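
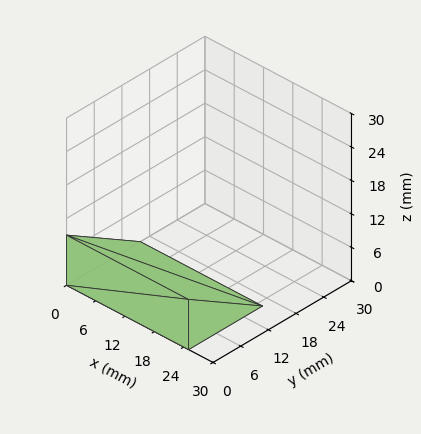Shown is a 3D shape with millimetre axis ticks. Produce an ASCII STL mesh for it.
Reading the render: the shape is a wedge (ramp): 25 × 16 mm base, rising to 9 mm along the y=0 edge and sloping linearly to z=0 at y=16 (dimensions read to the nearest mm from the axis ticks). For the STL, each face is triangulated and given an outward normal.

solid part
  facet normal 0.0000 0.0000 -1.0000
    outer loop
      vertex 25.00 16.00 0.00
      vertex 25.00 0.00 0.00
      vertex 0.00 0.00 0.00
    endloop
  endfacet
  facet normal 0.0000 0.0000 -1.0000
    outer loop
      vertex 0.00 16.00 0.00
      vertex 25.00 16.00 0.00
      vertex 0.00 0.00 0.00
    endloop
  endfacet
  facet normal 0.0000 -1.0000 0.0000
    outer loop
      vertex 0.00 0.00 0.00
      vertex 25.00 0.00 0.00
      vertex 25.00 0.00 9.00
    endloop
  endfacet
  facet normal 0.0000 -1.0000 0.0000
    outer loop
      vertex 0.00 0.00 0.00
      vertex 25.00 0.00 9.00
      vertex 0.00 0.00 9.00
    endloop
  endfacet
  facet normal 0.0000 0.4903 0.8716
    outer loop
      vertex 0.00 0.00 9.00
      vertex 25.00 0.00 9.00
      vertex 25.00 16.00 0.00
    endloop
  endfacet
  facet normal 0.0000 0.4903 0.8716
    outer loop
      vertex 0.00 0.00 9.00
      vertex 25.00 16.00 0.00
      vertex 0.00 16.00 0.00
    endloop
  endfacet
  facet normal -1.0000 0.0000 0.0000
    outer loop
      vertex 0.00 0.00 9.00
      vertex 0.00 16.00 0.00
      vertex 0.00 0.00 0.00
    endloop
  endfacet
  facet normal 1.0000 0.0000 0.0000
    outer loop
      vertex 25.00 0.00 0.00
      vertex 25.00 16.00 0.00
      vertex 25.00 0.00 9.00
    endloop
  endfacet
endsolid part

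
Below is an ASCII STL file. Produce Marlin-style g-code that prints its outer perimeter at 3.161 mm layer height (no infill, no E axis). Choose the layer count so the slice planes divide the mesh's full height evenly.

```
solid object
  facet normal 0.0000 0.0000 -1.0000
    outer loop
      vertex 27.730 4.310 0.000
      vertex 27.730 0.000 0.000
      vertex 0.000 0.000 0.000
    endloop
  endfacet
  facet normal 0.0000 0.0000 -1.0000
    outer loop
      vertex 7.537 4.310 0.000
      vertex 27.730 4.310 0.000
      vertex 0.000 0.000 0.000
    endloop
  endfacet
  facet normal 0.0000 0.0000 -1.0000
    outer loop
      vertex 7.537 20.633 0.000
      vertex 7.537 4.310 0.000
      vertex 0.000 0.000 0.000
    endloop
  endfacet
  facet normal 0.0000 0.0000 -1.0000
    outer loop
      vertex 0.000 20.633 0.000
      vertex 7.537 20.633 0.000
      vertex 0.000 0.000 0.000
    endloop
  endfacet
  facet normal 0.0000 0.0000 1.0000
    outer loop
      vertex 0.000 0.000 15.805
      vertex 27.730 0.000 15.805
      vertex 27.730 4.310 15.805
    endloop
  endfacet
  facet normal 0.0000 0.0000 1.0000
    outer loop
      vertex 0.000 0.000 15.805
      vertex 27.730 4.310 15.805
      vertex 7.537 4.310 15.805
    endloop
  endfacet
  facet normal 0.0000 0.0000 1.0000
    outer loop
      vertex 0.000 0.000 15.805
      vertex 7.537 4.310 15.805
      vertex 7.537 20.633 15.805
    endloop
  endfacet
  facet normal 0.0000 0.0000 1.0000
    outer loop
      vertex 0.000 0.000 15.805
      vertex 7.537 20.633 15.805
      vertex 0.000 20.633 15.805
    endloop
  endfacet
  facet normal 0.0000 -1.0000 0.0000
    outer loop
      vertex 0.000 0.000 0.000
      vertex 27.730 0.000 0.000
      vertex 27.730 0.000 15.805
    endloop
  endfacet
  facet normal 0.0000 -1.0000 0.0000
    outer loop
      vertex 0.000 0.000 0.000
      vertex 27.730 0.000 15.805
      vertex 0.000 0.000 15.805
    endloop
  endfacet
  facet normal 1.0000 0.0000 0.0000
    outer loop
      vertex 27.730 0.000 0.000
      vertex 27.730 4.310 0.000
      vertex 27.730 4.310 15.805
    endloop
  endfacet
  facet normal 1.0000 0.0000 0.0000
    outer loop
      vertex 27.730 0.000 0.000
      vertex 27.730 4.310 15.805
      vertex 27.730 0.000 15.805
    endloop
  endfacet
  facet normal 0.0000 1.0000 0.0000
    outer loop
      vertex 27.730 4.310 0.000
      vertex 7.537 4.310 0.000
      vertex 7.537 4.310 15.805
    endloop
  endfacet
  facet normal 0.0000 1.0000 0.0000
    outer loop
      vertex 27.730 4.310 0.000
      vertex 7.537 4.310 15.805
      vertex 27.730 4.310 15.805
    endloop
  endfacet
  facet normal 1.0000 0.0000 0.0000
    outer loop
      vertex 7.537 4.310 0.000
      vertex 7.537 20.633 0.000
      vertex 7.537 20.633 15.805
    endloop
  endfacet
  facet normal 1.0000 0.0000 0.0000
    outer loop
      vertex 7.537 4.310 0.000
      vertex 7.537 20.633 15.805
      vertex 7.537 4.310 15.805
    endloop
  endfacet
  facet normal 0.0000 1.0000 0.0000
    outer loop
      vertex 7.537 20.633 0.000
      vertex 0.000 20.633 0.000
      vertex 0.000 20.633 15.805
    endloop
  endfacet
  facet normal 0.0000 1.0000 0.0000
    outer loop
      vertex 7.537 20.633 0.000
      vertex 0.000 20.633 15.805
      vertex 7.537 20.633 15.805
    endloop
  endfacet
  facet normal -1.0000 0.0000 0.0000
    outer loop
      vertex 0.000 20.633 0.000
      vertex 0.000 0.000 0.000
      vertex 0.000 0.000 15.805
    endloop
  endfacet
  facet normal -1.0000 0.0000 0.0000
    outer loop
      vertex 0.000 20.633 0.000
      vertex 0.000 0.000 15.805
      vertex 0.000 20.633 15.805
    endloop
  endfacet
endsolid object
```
; perimeter-only toolpath
G21 ; units = mm
G90 ; absolute positioning
G28 ; home
; layer 1
G0 Z3.161
G0 X0.000 Y0.000
G1 X27.730 Y0.000
G1 X27.730 Y4.310
G1 X7.537 Y4.310
G1 X7.537 Y20.633
G1 X0.000 Y20.633
G1 X0.000 Y0.000
; layer 2
G0 Z6.322
G0 X0.000 Y0.000
G1 X27.730 Y0.000
G1 X27.730 Y4.310
G1 X7.537 Y4.310
G1 X7.537 Y20.633
G1 X0.000 Y20.633
G1 X0.000 Y0.000
; layer 3
G0 Z9.483
G0 X0.000 Y0.000
G1 X27.730 Y0.000
G1 X27.730 Y4.310
G1 X7.537 Y4.310
G1 X7.537 Y20.633
G1 X0.000 Y20.633
G1 X0.000 Y0.000
; layer 4
G0 Z12.644
G0 X0.000 Y0.000
G1 X27.730 Y0.000
G1 X27.730 Y4.310
G1 X7.537 Y4.310
G1 X7.537 Y20.633
G1 X0.000 Y20.633
G1 X0.000 Y0.000
; layer 5
G0 Z15.805
G0 X0.000 Y0.000
G1 X27.730 Y0.000
G1 X27.730 Y4.310
G1 X7.537 Y4.310
G1 X7.537 Y20.633
G1 X0.000 Y20.633
G1 X0.000 Y0.000
M2 ; end

The solid is an L-shaped prism: outer 27.7 × 20.6 mm, arm thicknesses ≈ 4.31 mm (horizontal) and 7.54 mm (vertical), extruded 15.8 mm in z. Slicing at Δz = 3.161 mm — 5 equal slices spanning the solid's height, so layer i sits at z = i·h/5 — gives 5 non-empty perimeters. Each is a 6-segment closed polygon; G0 lifts to the layer z and rapids to the start vertex, then G1 traces the edges.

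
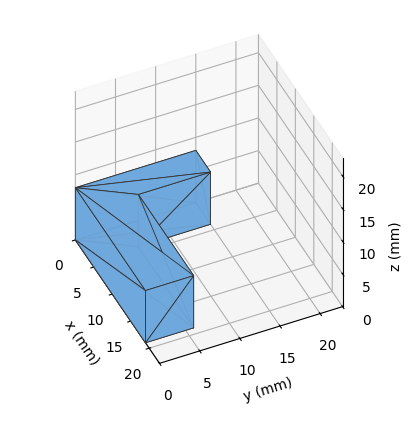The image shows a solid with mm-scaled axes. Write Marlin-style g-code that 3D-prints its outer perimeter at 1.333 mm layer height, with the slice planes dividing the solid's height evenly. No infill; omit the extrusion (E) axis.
Reading the render: the shape is an L-shaped prism: outer 19 × 15 mm, arm thicknesses ≈ 6 mm (horizontal) and 4 mm (vertical), extruded 8 mm in z (dimensions read to the nearest mm from the axis ticks). For the g-code, the solid's height is divided into equal slices at the stated Δz and each level perimeter traced with G1 moves after a G0 lift.

; perimeter-only toolpath
G21 ; units = mm
G90 ; absolute positioning
G28 ; home
; layer 1
G0 Z1.333
G0 X0.000 Y0.000
G1 X19.000 Y0.000
G1 X19.000 Y6.000
G1 X4.000 Y6.000
G1 X4.000 Y15.000
G1 X0.000 Y15.000
G1 X0.000 Y0.000
; layer 2
G0 Z2.667
G0 X0.000 Y0.000
G1 X19.000 Y0.000
G1 X19.000 Y6.000
G1 X4.000 Y6.000
G1 X4.000 Y15.000
G1 X0.000 Y15.000
G1 X0.000 Y0.000
; layer 3
G0 Z4.000
G0 X0.000 Y0.000
G1 X19.000 Y0.000
G1 X19.000 Y6.000
G1 X4.000 Y6.000
G1 X4.000 Y15.000
G1 X0.000 Y15.000
G1 X0.000 Y0.000
; layer 4
G0 Z5.333
G0 X0.000 Y0.000
G1 X19.000 Y0.000
G1 X19.000 Y6.000
G1 X4.000 Y6.000
G1 X4.000 Y15.000
G1 X0.000 Y15.000
G1 X0.000 Y0.000
; layer 5
G0 Z6.667
G0 X0.000 Y0.000
G1 X19.000 Y0.000
G1 X19.000 Y6.000
G1 X4.000 Y6.000
G1 X4.000 Y15.000
G1 X0.000 Y15.000
G1 X0.000 Y0.000
; layer 6
G0 Z8.000
G0 X0.000 Y0.000
G1 X19.000 Y0.000
G1 X19.000 Y6.000
G1 X4.000 Y6.000
G1 X4.000 Y15.000
G1 X0.000 Y15.000
G1 X0.000 Y0.000
M2 ; end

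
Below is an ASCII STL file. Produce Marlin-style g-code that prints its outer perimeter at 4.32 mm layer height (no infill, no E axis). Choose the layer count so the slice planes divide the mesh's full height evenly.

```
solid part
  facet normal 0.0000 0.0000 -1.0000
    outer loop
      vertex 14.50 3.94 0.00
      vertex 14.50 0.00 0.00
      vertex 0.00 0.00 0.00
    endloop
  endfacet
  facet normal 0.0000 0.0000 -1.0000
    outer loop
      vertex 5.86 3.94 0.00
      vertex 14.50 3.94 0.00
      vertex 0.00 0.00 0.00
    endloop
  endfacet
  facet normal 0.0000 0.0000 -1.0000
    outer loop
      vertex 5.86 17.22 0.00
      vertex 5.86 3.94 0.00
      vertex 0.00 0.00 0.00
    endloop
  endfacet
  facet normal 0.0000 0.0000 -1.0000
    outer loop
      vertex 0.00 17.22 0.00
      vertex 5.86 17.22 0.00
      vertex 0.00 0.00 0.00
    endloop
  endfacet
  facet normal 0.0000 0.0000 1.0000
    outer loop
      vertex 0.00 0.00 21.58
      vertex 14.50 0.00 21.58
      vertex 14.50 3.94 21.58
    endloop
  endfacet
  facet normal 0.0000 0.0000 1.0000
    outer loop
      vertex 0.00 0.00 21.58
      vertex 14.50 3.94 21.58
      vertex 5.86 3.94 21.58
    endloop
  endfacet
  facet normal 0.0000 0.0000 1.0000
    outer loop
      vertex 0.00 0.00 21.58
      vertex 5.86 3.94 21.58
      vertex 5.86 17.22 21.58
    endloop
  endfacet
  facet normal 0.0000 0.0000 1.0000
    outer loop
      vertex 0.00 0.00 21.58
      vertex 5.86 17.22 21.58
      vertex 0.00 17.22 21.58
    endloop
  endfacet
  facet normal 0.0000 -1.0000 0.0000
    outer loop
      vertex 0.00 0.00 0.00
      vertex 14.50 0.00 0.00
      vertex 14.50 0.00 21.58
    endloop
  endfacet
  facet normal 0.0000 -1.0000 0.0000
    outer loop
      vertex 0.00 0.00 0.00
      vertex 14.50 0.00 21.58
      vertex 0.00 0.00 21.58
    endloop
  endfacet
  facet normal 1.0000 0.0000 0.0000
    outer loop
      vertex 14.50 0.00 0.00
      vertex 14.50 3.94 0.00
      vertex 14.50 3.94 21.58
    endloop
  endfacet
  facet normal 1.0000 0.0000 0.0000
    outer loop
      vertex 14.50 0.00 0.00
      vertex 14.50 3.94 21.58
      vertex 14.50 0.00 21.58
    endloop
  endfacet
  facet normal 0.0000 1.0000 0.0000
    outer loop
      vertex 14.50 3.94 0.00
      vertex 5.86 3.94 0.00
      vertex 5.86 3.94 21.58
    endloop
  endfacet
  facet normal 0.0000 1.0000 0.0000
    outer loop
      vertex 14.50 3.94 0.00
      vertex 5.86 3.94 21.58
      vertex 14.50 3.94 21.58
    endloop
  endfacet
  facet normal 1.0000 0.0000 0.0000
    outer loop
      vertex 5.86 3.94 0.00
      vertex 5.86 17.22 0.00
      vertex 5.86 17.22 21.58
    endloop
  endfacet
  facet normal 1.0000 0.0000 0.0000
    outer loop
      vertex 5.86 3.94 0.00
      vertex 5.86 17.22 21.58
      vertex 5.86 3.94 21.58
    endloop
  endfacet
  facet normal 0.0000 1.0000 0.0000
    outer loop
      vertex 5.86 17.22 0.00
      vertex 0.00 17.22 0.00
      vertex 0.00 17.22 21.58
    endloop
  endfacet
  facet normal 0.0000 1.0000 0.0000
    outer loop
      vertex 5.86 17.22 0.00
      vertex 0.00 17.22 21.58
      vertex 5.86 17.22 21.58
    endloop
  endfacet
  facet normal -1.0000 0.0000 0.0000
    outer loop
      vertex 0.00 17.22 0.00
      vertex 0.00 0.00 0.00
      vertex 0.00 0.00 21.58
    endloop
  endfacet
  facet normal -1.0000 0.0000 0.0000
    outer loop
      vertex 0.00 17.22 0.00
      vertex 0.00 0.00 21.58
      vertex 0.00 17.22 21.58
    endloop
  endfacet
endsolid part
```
; perimeter-only toolpath
G21 ; units = mm
G90 ; absolute positioning
G28 ; home
; layer 1
G0 Z4.32
G0 X0.00 Y0.00
G1 X14.50 Y0.00
G1 X14.50 Y3.94
G1 X5.86 Y3.94
G1 X5.86 Y17.22
G1 X0.00 Y17.22
G1 X0.00 Y0.00
; layer 2
G0 Z8.63
G0 X0.00 Y0.00
G1 X14.50 Y0.00
G1 X14.50 Y3.94
G1 X5.86 Y3.94
G1 X5.86 Y17.22
G1 X0.00 Y17.22
G1 X0.00 Y0.00
; layer 3
G0 Z12.95
G0 X0.00 Y0.00
G1 X14.50 Y0.00
G1 X14.50 Y3.94
G1 X5.86 Y3.94
G1 X5.86 Y17.22
G1 X0.00 Y17.22
G1 X0.00 Y0.00
; layer 4
G0 Z17.26
G0 X0.00 Y0.00
G1 X14.50 Y0.00
G1 X14.50 Y3.94
G1 X5.86 Y3.94
G1 X5.86 Y17.22
G1 X0.00 Y17.22
G1 X0.00 Y0.00
; layer 5
G0 Z21.58
G0 X0.00 Y0.00
G1 X14.50 Y0.00
G1 X14.50 Y3.94
G1 X5.86 Y3.94
G1 X5.86 Y17.22
G1 X0.00 Y17.22
G1 X0.00 Y0.00
M2 ; end

The solid is an L-shaped prism: outer 14.5 × 17.2 mm, arm thicknesses ≈ 3.94 mm (horizontal) and 5.86 mm (vertical), extruded 21.6 mm in z. Slicing at Δz = 4.32 mm — 5 equal slices spanning the solid's height, so layer i sits at z = i·h/5 — gives 5 non-empty perimeters. Each is a 6-segment closed polygon; G0 lifts to the layer z and rapids to the start vertex, then G1 traces the edges.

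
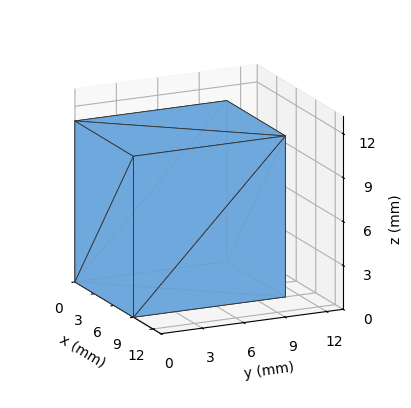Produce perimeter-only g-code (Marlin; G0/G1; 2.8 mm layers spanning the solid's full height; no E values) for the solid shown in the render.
Reading the render: the shape is a rectangular box, roughly 9 × 11 mm footprint and 11 mm tall (dimensions read to the nearest mm from the axis ticks). For the g-code, the solid's height is divided into equal slices at the stated Δz and each level perimeter traced with G1 moves after a G0 lift.

; perimeter-only toolpath
G21 ; units = mm
G90 ; absolute positioning
G28 ; home
; layer 1
G0 Z2.8
G0 X0.0 Y0.0
G1 X9.0 Y0.0
G1 X9.0 Y11.0
G1 X0.0 Y11.0
G1 X0.0 Y0.0
; layer 2
G0 Z5.5
G0 X0.0 Y0.0
G1 X9.0 Y0.0
G1 X9.0 Y11.0
G1 X0.0 Y11.0
G1 X0.0 Y0.0
; layer 3
G0 Z8.2
G0 X0.0 Y0.0
G1 X9.0 Y0.0
G1 X9.0 Y11.0
G1 X0.0 Y11.0
G1 X0.0 Y0.0
; layer 4
G0 Z11.0
G0 X0.0 Y0.0
G1 X9.0 Y0.0
G1 X9.0 Y11.0
G1 X0.0 Y11.0
G1 X0.0 Y0.0
M2 ; end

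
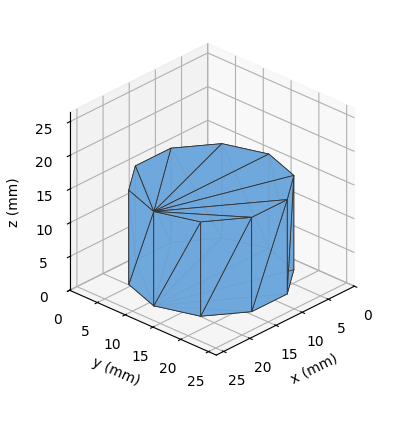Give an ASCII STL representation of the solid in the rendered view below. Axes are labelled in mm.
Reading the render: the shape is a regular 10-sided prism (a cylinder approximated with 10 flat sides), circumscribed radius ≈ 11 mm, height ≈ 14 mm (dimensions read to the nearest mm from the axis ticks). For the STL, each face is triangulated and given an outward normal.

solid part
  facet normal 0.0000 0.0000 -1.0000
    outer loop
      vertex 14.40 21.46 0.00
      vertex 19.90 17.47 0.00
      vertex 22.00 11.00 0.00
    endloop
  endfacet
  facet normal 0.0000 0.0000 -1.0000
    outer loop
      vertex 7.60 21.46 0.00
      vertex 14.40 21.46 0.00
      vertex 22.00 11.00 0.00
    endloop
  endfacet
  facet normal 0.0000 0.0000 -1.0000
    outer loop
      vertex 2.10 17.47 0.00
      vertex 7.60 21.46 0.00
      vertex 22.00 11.00 0.00
    endloop
  endfacet
  facet normal 0.0000 0.0000 -1.0000
    outer loop
      vertex 0.00 11.00 0.00
      vertex 2.10 17.47 0.00
      vertex 22.00 11.00 0.00
    endloop
  endfacet
  facet normal 0.0000 0.0000 -1.0000
    outer loop
      vertex 2.10 4.53 0.00
      vertex 0.00 11.00 0.00
      vertex 22.00 11.00 0.00
    endloop
  endfacet
  facet normal 0.0000 0.0000 -1.0000
    outer loop
      vertex 7.60 0.54 0.00
      vertex 2.10 4.53 0.00
      vertex 22.00 11.00 0.00
    endloop
  endfacet
  facet normal 0.0000 0.0000 -1.0000
    outer loop
      vertex 14.40 0.54 0.00
      vertex 7.60 0.54 0.00
      vertex 22.00 11.00 0.00
    endloop
  endfacet
  facet normal 0.0000 0.0000 -1.0000
    outer loop
      vertex 19.90 4.53 0.00
      vertex 14.40 0.54 0.00
      vertex 22.00 11.00 0.00
    endloop
  endfacet
  facet normal 0.0000 0.0000 1.0000
    outer loop
      vertex 22.00 11.00 14.00
      vertex 19.90 17.47 14.00
      vertex 14.40 21.46 14.00
    endloop
  endfacet
  facet normal 0.0000 0.0000 1.0000
    outer loop
      vertex 22.00 11.00 14.00
      vertex 14.40 21.46 14.00
      vertex 7.60 21.46 14.00
    endloop
  endfacet
  facet normal 0.0000 0.0000 1.0000
    outer loop
      vertex 22.00 11.00 14.00
      vertex 7.60 21.46 14.00
      vertex 2.10 17.47 14.00
    endloop
  endfacet
  facet normal 0.0000 0.0000 1.0000
    outer loop
      vertex 22.00 11.00 14.00
      vertex 2.10 17.47 14.00
      vertex 0.00 11.00 14.00
    endloop
  endfacet
  facet normal 0.0000 0.0000 1.0000
    outer loop
      vertex 22.00 11.00 14.00
      vertex 0.00 11.00 14.00
      vertex 2.10 4.53 14.00
    endloop
  endfacet
  facet normal 0.0000 0.0000 1.0000
    outer loop
      vertex 22.00 11.00 14.00
      vertex 2.10 4.53 14.00
      vertex 7.60 0.54 14.00
    endloop
  endfacet
  facet normal 0.0000 0.0000 1.0000
    outer loop
      vertex 22.00 11.00 14.00
      vertex 7.60 0.54 14.00
      vertex 14.40 0.54 14.00
    endloop
  endfacet
  facet normal 0.0000 0.0000 1.0000
    outer loop
      vertex 22.00 11.00 14.00
      vertex 14.40 0.54 14.00
      vertex 19.90 4.53 14.00
    endloop
  endfacet
  facet normal 0.9512 0.3087 0.0000
    outer loop
      vertex 22.00 11.00 0.00
      vertex 19.90 17.47 0.00
      vertex 19.90 17.47 14.00
    endloop
  endfacet
  facet normal 0.9512 0.3087 0.0000
    outer loop
      vertex 22.00 11.00 0.00
      vertex 19.90 17.47 14.00
      vertex 22.00 11.00 14.00
    endloop
  endfacet
  facet normal 0.5872 0.8094 0.0000
    outer loop
      vertex 19.90 17.47 0.00
      vertex 14.40 21.46 0.00
      vertex 14.40 21.46 14.00
    endloop
  endfacet
  facet normal 0.5872 0.8094 0.0000
    outer loop
      vertex 19.90 17.47 0.00
      vertex 14.40 21.46 14.00
      vertex 19.90 17.47 14.00
    endloop
  endfacet
  facet normal 0.0000 1.0000 0.0000
    outer loop
      vertex 14.40 21.46 0.00
      vertex 7.60 21.46 0.00
      vertex 7.60 21.46 14.00
    endloop
  endfacet
  facet normal 0.0000 1.0000 0.0000
    outer loop
      vertex 14.40 21.46 0.00
      vertex 7.60 21.46 14.00
      vertex 14.40 21.46 14.00
    endloop
  endfacet
  facet normal -0.5872 0.8094 0.0000
    outer loop
      vertex 7.60 21.46 0.00
      vertex 2.10 17.47 0.00
      vertex 2.10 17.47 14.00
    endloop
  endfacet
  facet normal -0.5872 0.8094 0.0000
    outer loop
      vertex 7.60 21.46 0.00
      vertex 2.10 17.47 14.00
      vertex 7.60 21.46 14.00
    endloop
  endfacet
  facet normal -0.9512 0.3087 0.0000
    outer loop
      vertex 2.10 17.47 0.00
      vertex 0.00 11.00 0.00
      vertex 0.00 11.00 14.00
    endloop
  endfacet
  facet normal -0.9512 0.3087 0.0000
    outer loop
      vertex 2.10 17.47 0.00
      vertex 0.00 11.00 14.00
      vertex 2.10 17.47 14.00
    endloop
  endfacet
  facet normal -0.9512 -0.3087 0.0000
    outer loop
      vertex 0.00 11.00 0.00
      vertex 2.10 4.53 0.00
      vertex 2.10 4.53 14.00
    endloop
  endfacet
  facet normal -0.9512 -0.3087 0.0000
    outer loop
      vertex 0.00 11.00 0.00
      vertex 2.10 4.53 14.00
      vertex 0.00 11.00 14.00
    endloop
  endfacet
  facet normal -0.5872 -0.8094 0.0000
    outer loop
      vertex 2.10 4.53 0.00
      vertex 7.60 0.54 0.00
      vertex 7.60 0.54 14.00
    endloop
  endfacet
  facet normal -0.5872 -0.8094 0.0000
    outer loop
      vertex 2.10 4.53 0.00
      vertex 7.60 0.54 14.00
      vertex 2.10 4.53 14.00
    endloop
  endfacet
  facet normal 0.0000 -1.0000 0.0000
    outer loop
      vertex 7.60 0.54 0.00
      vertex 14.40 0.54 0.00
      vertex 14.40 0.54 14.00
    endloop
  endfacet
  facet normal 0.0000 -1.0000 0.0000
    outer loop
      vertex 7.60 0.54 0.00
      vertex 14.40 0.54 14.00
      vertex 7.60 0.54 14.00
    endloop
  endfacet
  facet normal 0.5872 -0.8094 0.0000
    outer loop
      vertex 14.40 0.54 0.00
      vertex 19.90 4.53 0.00
      vertex 19.90 4.53 14.00
    endloop
  endfacet
  facet normal 0.5872 -0.8094 0.0000
    outer loop
      vertex 14.40 0.54 0.00
      vertex 19.90 4.53 14.00
      vertex 14.40 0.54 14.00
    endloop
  endfacet
  facet normal 0.9512 -0.3087 0.0000
    outer loop
      vertex 19.90 4.53 0.00
      vertex 22.00 11.00 0.00
      vertex 22.00 11.00 14.00
    endloop
  endfacet
  facet normal 0.9512 -0.3087 0.0000
    outer loop
      vertex 19.90 4.53 0.00
      vertex 22.00 11.00 14.00
      vertex 19.90 4.53 14.00
    endloop
  endfacet
endsolid part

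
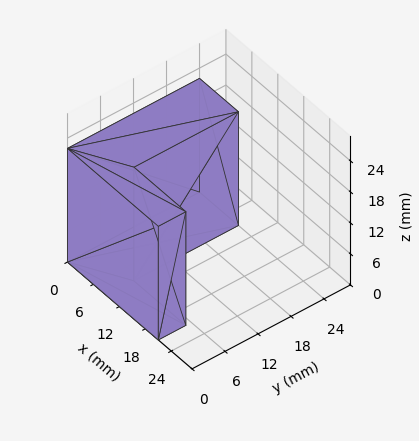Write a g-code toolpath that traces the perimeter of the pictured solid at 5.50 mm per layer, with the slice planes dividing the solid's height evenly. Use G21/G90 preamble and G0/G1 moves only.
Reading the render: the shape is an L-shaped prism: outer 21 × 24 mm, arm thicknesses ≈ 5 mm (horizontal) and 9 mm (vertical), extruded 22 mm in z (dimensions read to the nearest mm from the axis ticks). For the g-code, the solid's height is divided into equal slices at the stated Δz and each level perimeter traced with G1 moves after a G0 lift.

; perimeter-only toolpath
G21 ; units = mm
G90 ; absolute positioning
G28 ; home
; layer 1
G0 Z5.50
G0 X0.00 Y0.00
G1 X21.00 Y0.00
G1 X21.00 Y5.00
G1 X9.00 Y5.00
G1 X9.00 Y24.00
G1 X0.00 Y24.00
G1 X0.00 Y0.00
; layer 2
G0 Z11.00
G0 X0.00 Y0.00
G1 X21.00 Y0.00
G1 X21.00 Y5.00
G1 X9.00 Y5.00
G1 X9.00 Y24.00
G1 X0.00 Y24.00
G1 X0.00 Y0.00
; layer 3
G0 Z16.50
G0 X0.00 Y0.00
G1 X21.00 Y0.00
G1 X21.00 Y5.00
G1 X9.00 Y5.00
G1 X9.00 Y24.00
G1 X0.00 Y24.00
G1 X0.00 Y0.00
; layer 4
G0 Z22.00
G0 X0.00 Y0.00
G1 X21.00 Y0.00
G1 X21.00 Y5.00
G1 X9.00 Y5.00
G1 X9.00 Y24.00
G1 X0.00 Y24.00
G1 X0.00 Y0.00
M2 ; end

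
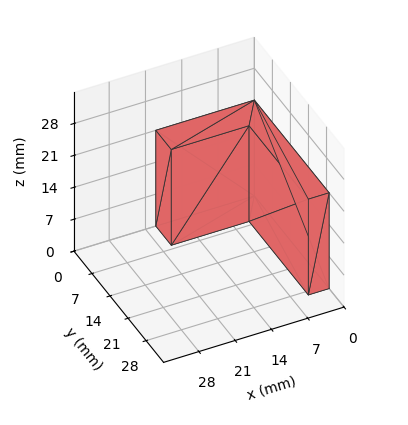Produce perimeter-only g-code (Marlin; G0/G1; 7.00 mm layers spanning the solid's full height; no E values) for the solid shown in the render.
Reading the render: the shape is an L-shaped prism: outer 19 × 29 mm, arm thicknesses ≈ 6 mm (horizontal) and 4 mm (vertical), extruded 21 mm in z (dimensions read to the nearest mm from the axis ticks). For the g-code, the solid's height is divided into equal slices at the stated Δz and each level perimeter traced with G1 moves after a G0 lift.

; perimeter-only toolpath
G21 ; units = mm
G90 ; absolute positioning
G28 ; home
; layer 1
G0 Z7.00
G0 X0.00 Y0.00
G1 X19.00 Y0.00
G1 X19.00 Y6.00
G1 X4.00 Y6.00
G1 X4.00 Y29.00
G1 X0.00 Y29.00
G1 X0.00 Y0.00
; layer 2
G0 Z14.00
G0 X0.00 Y0.00
G1 X19.00 Y0.00
G1 X19.00 Y6.00
G1 X4.00 Y6.00
G1 X4.00 Y29.00
G1 X0.00 Y29.00
G1 X0.00 Y0.00
; layer 3
G0 Z21.00
G0 X0.00 Y0.00
G1 X19.00 Y0.00
G1 X19.00 Y6.00
G1 X4.00 Y6.00
G1 X4.00 Y29.00
G1 X0.00 Y29.00
G1 X0.00 Y0.00
M2 ; end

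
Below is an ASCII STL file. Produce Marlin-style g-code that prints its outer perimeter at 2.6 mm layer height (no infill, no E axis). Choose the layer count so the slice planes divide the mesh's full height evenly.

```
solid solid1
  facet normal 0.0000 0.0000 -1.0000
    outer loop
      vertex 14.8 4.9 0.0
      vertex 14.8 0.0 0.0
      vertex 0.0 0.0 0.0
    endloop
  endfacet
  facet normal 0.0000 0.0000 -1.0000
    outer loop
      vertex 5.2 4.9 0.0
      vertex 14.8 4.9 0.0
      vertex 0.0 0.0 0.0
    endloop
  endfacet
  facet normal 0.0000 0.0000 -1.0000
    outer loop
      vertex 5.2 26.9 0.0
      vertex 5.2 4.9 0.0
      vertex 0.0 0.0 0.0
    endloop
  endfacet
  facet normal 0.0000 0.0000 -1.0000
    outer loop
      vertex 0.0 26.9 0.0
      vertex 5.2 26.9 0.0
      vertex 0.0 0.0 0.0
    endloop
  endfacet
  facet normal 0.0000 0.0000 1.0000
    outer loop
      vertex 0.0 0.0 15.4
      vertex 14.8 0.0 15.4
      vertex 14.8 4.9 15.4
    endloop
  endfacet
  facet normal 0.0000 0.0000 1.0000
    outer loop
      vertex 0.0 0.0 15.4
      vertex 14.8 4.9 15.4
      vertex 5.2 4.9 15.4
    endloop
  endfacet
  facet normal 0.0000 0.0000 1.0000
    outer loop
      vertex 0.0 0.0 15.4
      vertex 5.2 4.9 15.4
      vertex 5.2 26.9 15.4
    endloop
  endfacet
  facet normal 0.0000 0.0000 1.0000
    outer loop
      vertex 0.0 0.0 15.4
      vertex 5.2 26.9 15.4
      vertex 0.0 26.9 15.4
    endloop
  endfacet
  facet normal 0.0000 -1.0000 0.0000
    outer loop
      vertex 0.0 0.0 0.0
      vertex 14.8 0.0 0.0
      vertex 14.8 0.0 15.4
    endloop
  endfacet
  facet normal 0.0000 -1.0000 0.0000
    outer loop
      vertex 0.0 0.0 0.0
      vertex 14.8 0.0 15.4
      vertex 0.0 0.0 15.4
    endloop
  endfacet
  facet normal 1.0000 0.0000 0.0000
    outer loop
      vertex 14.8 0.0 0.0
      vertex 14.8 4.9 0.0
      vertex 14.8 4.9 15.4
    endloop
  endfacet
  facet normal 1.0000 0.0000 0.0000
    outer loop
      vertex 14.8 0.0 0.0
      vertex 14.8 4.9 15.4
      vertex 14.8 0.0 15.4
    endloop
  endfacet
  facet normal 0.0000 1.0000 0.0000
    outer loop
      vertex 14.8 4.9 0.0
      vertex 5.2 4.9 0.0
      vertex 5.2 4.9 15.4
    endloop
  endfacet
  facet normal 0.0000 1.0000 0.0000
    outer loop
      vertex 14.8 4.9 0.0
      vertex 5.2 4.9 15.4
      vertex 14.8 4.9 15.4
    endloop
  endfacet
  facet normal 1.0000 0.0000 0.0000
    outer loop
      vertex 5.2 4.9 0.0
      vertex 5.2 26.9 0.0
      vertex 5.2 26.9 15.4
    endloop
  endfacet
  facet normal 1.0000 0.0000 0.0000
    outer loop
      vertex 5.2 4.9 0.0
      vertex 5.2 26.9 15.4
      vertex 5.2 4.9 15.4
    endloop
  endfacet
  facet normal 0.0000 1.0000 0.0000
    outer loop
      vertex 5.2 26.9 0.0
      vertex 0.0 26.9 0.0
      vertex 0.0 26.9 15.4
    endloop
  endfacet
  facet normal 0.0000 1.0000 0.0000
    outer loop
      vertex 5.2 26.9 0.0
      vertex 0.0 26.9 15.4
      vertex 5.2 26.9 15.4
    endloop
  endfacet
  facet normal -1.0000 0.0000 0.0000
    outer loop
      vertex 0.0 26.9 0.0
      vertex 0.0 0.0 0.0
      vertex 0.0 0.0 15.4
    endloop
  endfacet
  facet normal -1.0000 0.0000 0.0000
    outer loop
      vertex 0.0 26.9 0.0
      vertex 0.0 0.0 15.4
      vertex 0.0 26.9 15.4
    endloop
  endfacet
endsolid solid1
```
; perimeter-only toolpath
G21 ; units = mm
G90 ; absolute positioning
G28 ; home
; layer 1
G0 Z2.6
G0 X0.0 Y0.0
G1 X14.8 Y0.0
G1 X14.8 Y4.9
G1 X5.2 Y4.9
G1 X5.2 Y26.9
G1 X0.0 Y26.9
G1 X0.0 Y0.0
; layer 2
G0 Z5.1
G0 X0.0 Y0.0
G1 X14.8 Y0.0
G1 X14.8 Y4.9
G1 X5.2 Y4.9
G1 X5.2 Y26.9
G1 X0.0 Y26.9
G1 X0.0 Y0.0
; layer 3
G0 Z7.7
G0 X0.0 Y0.0
G1 X14.8 Y0.0
G1 X14.8 Y4.9
G1 X5.2 Y4.9
G1 X5.2 Y26.9
G1 X0.0 Y26.9
G1 X0.0 Y0.0
; layer 4
G0 Z10.3
G0 X0.0 Y0.0
G1 X14.8 Y0.0
G1 X14.8 Y4.9
G1 X5.2 Y4.9
G1 X5.2 Y26.9
G1 X0.0 Y26.9
G1 X0.0 Y0.0
; layer 5
G0 Z12.8
G0 X0.0 Y0.0
G1 X14.8 Y0.0
G1 X14.8 Y4.9
G1 X5.2 Y4.9
G1 X5.2 Y26.9
G1 X0.0 Y26.9
G1 X0.0 Y0.0
; layer 6
G0 Z15.4
G0 X0.0 Y0.0
G1 X14.8 Y0.0
G1 X14.8 Y4.9
G1 X5.2 Y4.9
G1 X5.2 Y26.9
G1 X0.0 Y26.9
G1 X0.0 Y0.0
M2 ; end

The solid is an L-shaped prism: outer 14.8 × 26.9 mm, arm thicknesses ≈ 4.9 mm (horizontal) and 5.2 mm (vertical), extruded 15.4 mm in z. Slicing at Δz = 2.6 mm — 6 equal slices spanning the solid's height, so layer i sits at z = i·h/6 — gives 6 non-empty perimeters. Each is a 6-segment closed polygon; G0 lifts to the layer z and rapids to the start vertex, then G1 traces the edges.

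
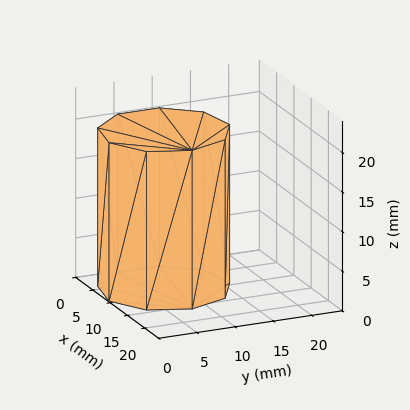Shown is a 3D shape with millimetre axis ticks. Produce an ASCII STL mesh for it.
Reading the render: the shape is a regular 9-sided prism (a cylinder approximated with 9 flat sides), circumscribed radius ≈ 8 mm, height ≈ 20 mm (dimensions read to the nearest mm from the axis ticks). For the STL, each face is triangulated and given an outward normal.

solid part
  facet normal 0.0000 0.0000 -1.0000
    outer loop
      vertex 9.39 15.88 0.00
      vertex 14.13 13.14 0.00
      vertex 16.00 8.00 0.00
    endloop
  endfacet
  facet normal 0.0000 0.0000 -1.0000
    outer loop
      vertex 4.00 14.93 0.00
      vertex 9.39 15.88 0.00
      vertex 16.00 8.00 0.00
    endloop
  endfacet
  facet normal 0.0000 0.0000 -1.0000
    outer loop
      vertex 0.48 10.74 0.00
      vertex 4.00 14.93 0.00
      vertex 16.00 8.00 0.00
    endloop
  endfacet
  facet normal 0.0000 0.0000 -1.0000
    outer loop
      vertex 0.48 5.26 0.00
      vertex 0.48 10.74 0.00
      vertex 16.00 8.00 0.00
    endloop
  endfacet
  facet normal 0.0000 0.0000 -1.0000
    outer loop
      vertex 4.00 1.07 0.00
      vertex 0.48 5.26 0.00
      vertex 16.00 8.00 0.00
    endloop
  endfacet
  facet normal 0.0000 0.0000 -1.0000
    outer loop
      vertex 9.39 0.12 0.00
      vertex 4.00 1.07 0.00
      vertex 16.00 8.00 0.00
    endloop
  endfacet
  facet normal 0.0000 0.0000 -1.0000
    outer loop
      vertex 14.13 2.86 0.00
      vertex 9.39 0.12 0.00
      vertex 16.00 8.00 0.00
    endloop
  endfacet
  facet normal 0.0000 0.0000 1.0000
    outer loop
      vertex 16.00 8.00 20.00
      vertex 14.13 13.14 20.00
      vertex 9.39 15.88 20.00
    endloop
  endfacet
  facet normal 0.0000 0.0000 1.0000
    outer loop
      vertex 16.00 8.00 20.00
      vertex 9.39 15.88 20.00
      vertex 4.00 14.93 20.00
    endloop
  endfacet
  facet normal 0.0000 0.0000 1.0000
    outer loop
      vertex 16.00 8.00 20.00
      vertex 4.00 14.93 20.00
      vertex 0.48 10.74 20.00
    endloop
  endfacet
  facet normal 0.0000 0.0000 1.0000
    outer loop
      vertex 16.00 8.00 20.00
      vertex 0.48 10.74 20.00
      vertex 0.48 5.26 20.00
    endloop
  endfacet
  facet normal 0.0000 0.0000 1.0000
    outer loop
      vertex 16.00 8.00 20.00
      vertex 0.48 5.26 20.00
      vertex 4.00 1.07 20.00
    endloop
  endfacet
  facet normal 0.0000 0.0000 1.0000
    outer loop
      vertex 16.00 8.00 20.00
      vertex 4.00 1.07 20.00
      vertex 9.39 0.12 20.00
    endloop
  endfacet
  facet normal 0.0000 0.0000 1.0000
    outer loop
      vertex 16.00 8.00 20.00
      vertex 9.39 0.12 20.00
      vertex 14.13 2.86 20.00
    endloop
  endfacet
  facet normal 0.9397 0.3419 0.0000
    outer loop
      vertex 16.00 8.00 0.00
      vertex 14.13 13.14 0.00
      vertex 14.13 13.14 20.00
    endloop
  endfacet
  facet normal 0.9397 0.3419 0.0000
    outer loop
      vertex 16.00 8.00 0.00
      vertex 14.13 13.14 20.00
      vertex 16.00 8.00 20.00
    endloop
  endfacet
  facet normal 0.5005 0.8658 0.0000
    outer loop
      vertex 14.13 13.14 0.00
      vertex 9.39 15.88 0.00
      vertex 9.39 15.88 20.00
    endloop
  endfacet
  facet normal 0.5005 0.8658 0.0000
    outer loop
      vertex 14.13 13.14 0.00
      vertex 9.39 15.88 20.00
      vertex 14.13 13.14 20.00
    endloop
  endfacet
  facet normal -0.1736 0.9848 0.0000
    outer loop
      vertex 9.39 15.88 0.00
      vertex 4.00 14.93 0.00
      vertex 4.00 14.93 20.00
    endloop
  endfacet
  facet normal -0.1736 0.9848 0.0000
    outer loop
      vertex 9.39 15.88 0.00
      vertex 4.00 14.93 20.00
      vertex 9.39 15.88 20.00
    endloop
  endfacet
  facet normal -0.7657 0.6432 0.0000
    outer loop
      vertex 4.00 14.93 0.00
      vertex 0.48 10.74 0.00
      vertex 0.48 10.74 20.00
    endloop
  endfacet
  facet normal -0.7657 0.6432 0.0000
    outer loop
      vertex 4.00 14.93 0.00
      vertex 0.48 10.74 20.00
      vertex 4.00 14.93 20.00
    endloop
  endfacet
  facet normal -1.0000 0.0000 0.0000
    outer loop
      vertex 0.48 10.74 0.00
      vertex 0.48 5.26 0.00
      vertex 0.48 5.26 20.00
    endloop
  endfacet
  facet normal -1.0000 0.0000 0.0000
    outer loop
      vertex 0.48 10.74 0.00
      vertex 0.48 5.26 20.00
      vertex 0.48 10.74 20.00
    endloop
  endfacet
  facet normal -0.7657 -0.6432 0.0000
    outer loop
      vertex 0.48 5.26 0.00
      vertex 4.00 1.07 0.00
      vertex 4.00 1.07 20.00
    endloop
  endfacet
  facet normal -0.7657 -0.6432 0.0000
    outer loop
      vertex 0.48 5.26 0.00
      vertex 4.00 1.07 20.00
      vertex 0.48 5.26 20.00
    endloop
  endfacet
  facet normal -0.1736 -0.9848 0.0000
    outer loop
      vertex 4.00 1.07 0.00
      vertex 9.39 0.12 0.00
      vertex 9.39 0.12 20.00
    endloop
  endfacet
  facet normal -0.1736 -0.9848 0.0000
    outer loop
      vertex 4.00 1.07 0.00
      vertex 9.39 0.12 20.00
      vertex 4.00 1.07 20.00
    endloop
  endfacet
  facet normal 0.5005 -0.8658 0.0000
    outer loop
      vertex 9.39 0.12 0.00
      vertex 14.13 2.86 0.00
      vertex 14.13 2.86 20.00
    endloop
  endfacet
  facet normal 0.5005 -0.8658 0.0000
    outer loop
      vertex 9.39 0.12 0.00
      vertex 14.13 2.86 20.00
      vertex 9.39 0.12 20.00
    endloop
  endfacet
  facet normal 0.9397 -0.3419 0.0000
    outer loop
      vertex 14.13 2.86 0.00
      vertex 16.00 8.00 0.00
      vertex 16.00 8.00 20.00
    endloop
  endfacet
  facet normal 0.9397 -0.3419 0.0000
    outer loop
      vertex 14.13 2.86 0.00
      vertex 16.00 8.00 20.00
      vertex 14.13 2.86 20.00
    endloop
  endfacet
endsolid part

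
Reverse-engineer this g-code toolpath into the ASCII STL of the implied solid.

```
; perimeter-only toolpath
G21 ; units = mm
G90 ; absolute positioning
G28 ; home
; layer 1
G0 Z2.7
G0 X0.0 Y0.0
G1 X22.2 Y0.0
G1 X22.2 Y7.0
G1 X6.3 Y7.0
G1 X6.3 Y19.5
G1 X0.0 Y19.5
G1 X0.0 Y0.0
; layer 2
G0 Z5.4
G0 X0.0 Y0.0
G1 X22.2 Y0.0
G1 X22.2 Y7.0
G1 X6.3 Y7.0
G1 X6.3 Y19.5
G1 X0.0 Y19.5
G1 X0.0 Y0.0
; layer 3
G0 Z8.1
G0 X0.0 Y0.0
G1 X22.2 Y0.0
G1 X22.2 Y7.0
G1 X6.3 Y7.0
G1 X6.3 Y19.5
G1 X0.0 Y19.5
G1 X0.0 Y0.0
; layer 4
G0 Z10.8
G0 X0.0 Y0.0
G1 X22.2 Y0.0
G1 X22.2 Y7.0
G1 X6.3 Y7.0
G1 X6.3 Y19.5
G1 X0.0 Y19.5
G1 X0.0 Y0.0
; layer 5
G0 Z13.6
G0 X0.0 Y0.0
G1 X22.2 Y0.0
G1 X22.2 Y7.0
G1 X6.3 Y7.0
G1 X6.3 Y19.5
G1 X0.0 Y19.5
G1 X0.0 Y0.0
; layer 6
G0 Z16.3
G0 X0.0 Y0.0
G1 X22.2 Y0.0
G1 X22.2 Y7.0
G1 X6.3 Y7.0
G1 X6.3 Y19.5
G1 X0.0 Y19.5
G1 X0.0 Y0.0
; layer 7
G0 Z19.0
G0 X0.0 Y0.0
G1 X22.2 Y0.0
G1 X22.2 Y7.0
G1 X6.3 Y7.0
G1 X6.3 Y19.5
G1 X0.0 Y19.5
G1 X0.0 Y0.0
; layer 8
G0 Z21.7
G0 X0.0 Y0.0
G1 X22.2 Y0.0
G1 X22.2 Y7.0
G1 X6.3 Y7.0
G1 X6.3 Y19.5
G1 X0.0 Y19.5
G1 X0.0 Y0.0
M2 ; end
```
solid part
  facet normal 0.0000 0.0000 -1.0000
    outer loop
      vertex 22.2 7.0 0.0
      vertex 22.2 0.0 0.0
      vertex 0.0 0.0 0.0
    endloop
  endfacet
  facet normal 0.0000 0.0000 -1.0000
    outer loop
      vertex 6.3 7.0 0.0
      vertex 22.2 7.0 0.0
      vertex 0.0 0.0 0.0
    endloop
  endfacet
  facet normal 0.0000 0.0000 -1.0000
    outer loop
      vertex 6.3 19.5 0.0
      vertex 6.3 7.0 0.0
      vertex 0.0 0.0 0.0
    endloop
  endfacet
  facet normal 0.0000 0.0000 -1.0000
    outer loop
      vertex 0.0 19.5 0.0
      vertex 6.3 19.5 0.0
      vertex 0.0 0.0 0.0
    endloop
  endfacet
  facet normal 0.0000 0.0000 1.0000
    outer loop
      vertex 0.0 0.0 21.7
      vertex 22.2 0.0 21.7
      vertex 22.2 7.0 21.7
    endloop
  endfacet
  facet normal 0.0000 0.0000 1.0000
    outer loop
      vertex 0.0 0.0 21.7
      vertex 22.2 7.0 21.7
      vertex 6.3 7.0 21.7
    endloop
  endfacet
  facet normal 0.0000 0.0000 1.0000
    outer loop
      vertex 0.0 0.0 21.7
      vertex 6.3 7.0 21.7
      vertex 6.3 19.5 21.7
    endloop
  endfacet
  facet normal 0.0000 0.0000 1.0000
    outer loop
      vertex 0.0 0.0 21.7
      vertex 6.3 19.5 21.7
      vertex 0.0 19.5 21.7
    endloop
  endfacet
  facet normal 0.0000 -1.0000 0.0000
    outer loop
      vertex 0.0 0.0 0.0
      vertex 22.2 0.0 0.0
      vertex 22.2 0.0 21.7
    endloop
  endfacet
  facet normal 0.0000 -1.0000 0.0000
    outer loop
      vertex 0.0 0.0 0.0
      vertex 22.2 0.0 21.7
      vertex 0.0 0.0 21.7
    endloop
  endfacet
  facet normal 1.0000 0.0000 0.0000
    outer loop
      vertex 22.2 0.0 0.0
      vertex 22.2 7.0 0.0
      vertex 22.2 7.0 21.7
    endloop
  endfacet
  facet normal 1.0000 0.0000 0.0000
    outer loop
      vertex 22.2 0.0 0.0
      vertex 22.2 7.0 21.7
      vertex 22.2 0.0 21.7
    endloop
  endfacet
  facet normal 0.0000 1.0000 0.0000
    outer loop
      vertex 22.2 7.0 0.0
      vertex 6.3 7.0 0.0
      vertex 6.3 7.0 21.7
    endloop
  endfacet
  facet normal 0.0000 1.0000 0.0000
    outer loop
      vertex 22.2 7.0 0.0
      vertex 6.3 7.0 21.7
      vertex 22.2 7.0 21.7
    endloop
  endfacet
  facet normal 1.0000 0.0000 0.0000
    outer loop
      vertex 6.3 7.0 0.0
      vertex 6.3 19.5 0.0
      vertex 6.3 19.5 21.7
    endloop
  endfacet
  facet normal 1.0000 0.0000 0.0000
    outer loop
      vertex 6.3 7.0 0.0
      vertex 6.3 19.5 21.7
      vertex 6.3 7.0 21.7
    endloop
  endfacet
  facet normal 0.0000 1.0000 0.0000
    outer loop
      vertex 6.3 19.5 0.0
      vertex 0.0 19.5 0.0
      vertex 0.0 19.5 21.7
    endloop
  endfacet
  facet normal 0.0000 1.0000 0.0000
    outer loop
      vertex 6.3 19.5 0.0
      vertex 0.0 19.5 21.7
      vertex 6.3 19.5 21.7
    endloop
  endfacet
  facet normal -1.0000 0.0000 0.0000
    outer loop
      vertex 0.0 19.5 0.0
      vertex 0.0 0.0 0.0
      vertex 0.0 0.0 21.7
    endloop
  endfacet
  facet normal -1.0000 0.0000 0.0000
    outer loop
      vertex 0.0 19.5 0.0
      vertex 0.0 0.0 21.7
      vertex 0.0 19.5 21.7
    endloop
  endfacet
endsolid part

The G0 Z moves step by Δz≈2.7 mm. Every layer's G1 loop is the same polygon, so the solid is a straight extrusion of it from z=0 to z≈21.7. Closing with flat bottom and top caps and triangulating gives 20 facets — an L-shaped prism: outer 22.2 × 19.5 mm, arm thicknesses ≈ 7 mm (horizontal) and 6.3 mm (vertical), extruded 21.7 mm in z.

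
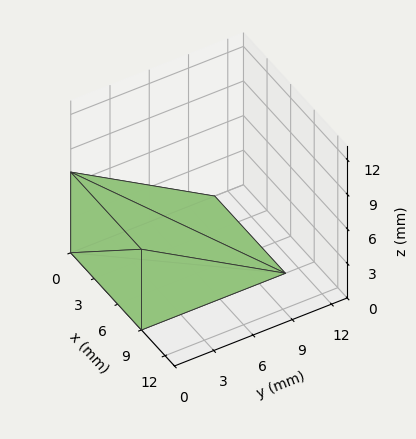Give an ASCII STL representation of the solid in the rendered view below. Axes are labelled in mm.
Reading the render: the shape is a wedge (ramp): 9 × 11 mm base, rising to 7 mm along the y=0 edge and sloping linearly to z=0 at y=11 (dimensions read to the nearest mm from the axis ticks). For the STL, each face is triangulated and given an outward normal.

solid part
  facet normal 0.0000 0.0000 -1.0000
    outer loop
      vertex 9.000 11.000 0.000
      vertex 9.000 0.000 0.000
      vertex 0.000 0.000 0.000
    endloop
  endfacet
  facet normal 0.0000 0.0000 -1.0000
    outer loop
      vertex 0.000 11.000 0.000
      vertex 9.000 11.000 0.000
      vertex 0.000 0.000 0.000
    endloop
  endfacet
  facet normal 0.0000 -1.0000 0.0000
    outer loop
      vertex 0.000 0.000 0.000
      vertex 9.000 0.000 0.000
      vertex 9.000 0.000 7.000
    endloop
  endfacet
  facet normal 0.0000 -1.0000 0.0000
    outer loop
      vertex 0.000 0.000 0.000
      vertex 9.000 0.000 7.000
      vertex 0.000 0.000 7.000
    endloop
  endfacet
  facet normal 0.0000 0.5369 0.8437
    outer loop
      vertex 0.000 0.000 7.000
      vertex 9.000 0.000 7.000
      vertex 9.000 11.000 0.000
    endloop
  endfacet
  facet normal 0.0000 0.5369 0.8437
    outer loop
      vertex 0.000 0.000 7.000
      vertex 9.000 11.000 0.000
      vertex 0.000 11.000 0.000
    endloop
  endfacet
  facet normal -1.0000 0.0000 0.0000
    outer loop
      vertex 0.000 0.000 7.000
      vertex 0.000 11.000 0.000
      vertex 0.000 0.000 0.000
    endloop
  endfacet
  facet normal 1.0000 0.0000 0.0000
    outer loop
      vertex 9.000 0.000 0.000
      vertex 9.000 11.000 0.000
      vertex 9.000 0.000 7.000
    endloop
  endfacet
endsolid part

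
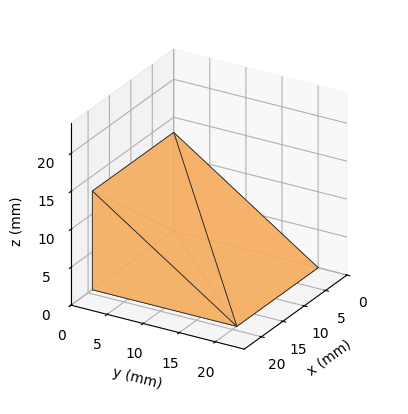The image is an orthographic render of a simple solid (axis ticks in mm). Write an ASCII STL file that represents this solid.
Reading the render: the shape is a wedge (ramp): 19 × 20 mm base, rising to 13 mm along the y=0 edge and sloping linearly to z=0 at y=20 (dimensions read to the nearest mm from the axis ticks). For the STL, each face is triangulated and given an outward normal.

solid part
  facet normal 0.0000 0.0000 -1.0000
    outer loop
      vertex 19.000 20.000 0.000
      vertex 19.000 0.000 0.000
      vertex 0.000 0.000 0.000
    endloop
  endfacet
  facet normal 0.0000 0.0000 -1.0000
    outer loop
      vertex 0.000 20.000 0.000
      vertex 19.000 20.000 0.000
      vertex 0.000 0.000 0.000
    endloop
  endfacet
  facet normal 0.0000 -1.0000 0.0000
    outer loop
      vertex 0.000 0.000 0.000
      vertex 19.000 0.000 0.000
      vertex 19.000 0.000 13.000
    endloop
  endfacet
  facet normal 0.0000 -1.0000 0.0000
    outer loop
      vertex 0.000 0.000 0.000
      vertex 19.000 0.000 13.000
      vertex 0.000 0.000 13.000
    endloop
  endfacet
  facet normal 0.0000 0.5450 0.8384
    outer loop
      vertex 0.000 0.000 13.000
      vertex 19.000 0.000 13.000
      vertex 19.000 20.000 0.000
    endloop
  endfacet
  facet normal 0.0000 0.5450 0.8384
    outer loop
      vertex 0.000 0.000 13.000
      vertex 19.000 20.000 0.000
      vertex 0.000 20.000 0.000
    endloop
  endfacet
  facet normal -1.0000 0.0000 0.0000
    outer loop
      vertex 0.000 0.000 13.000
      vertex 0.000 20.000 0.000
      vertex 0.000 0.000 0.000
    endloop
  endfacet
  facet normal 1.0000 0.0000 0.0000
    outer loop
      vertex 19.000 0.000 0.000
      vertex 19.000 20.000 0.000
      vertex 19.000 0.000 13.000
    endloop
  endfacet
endsolid part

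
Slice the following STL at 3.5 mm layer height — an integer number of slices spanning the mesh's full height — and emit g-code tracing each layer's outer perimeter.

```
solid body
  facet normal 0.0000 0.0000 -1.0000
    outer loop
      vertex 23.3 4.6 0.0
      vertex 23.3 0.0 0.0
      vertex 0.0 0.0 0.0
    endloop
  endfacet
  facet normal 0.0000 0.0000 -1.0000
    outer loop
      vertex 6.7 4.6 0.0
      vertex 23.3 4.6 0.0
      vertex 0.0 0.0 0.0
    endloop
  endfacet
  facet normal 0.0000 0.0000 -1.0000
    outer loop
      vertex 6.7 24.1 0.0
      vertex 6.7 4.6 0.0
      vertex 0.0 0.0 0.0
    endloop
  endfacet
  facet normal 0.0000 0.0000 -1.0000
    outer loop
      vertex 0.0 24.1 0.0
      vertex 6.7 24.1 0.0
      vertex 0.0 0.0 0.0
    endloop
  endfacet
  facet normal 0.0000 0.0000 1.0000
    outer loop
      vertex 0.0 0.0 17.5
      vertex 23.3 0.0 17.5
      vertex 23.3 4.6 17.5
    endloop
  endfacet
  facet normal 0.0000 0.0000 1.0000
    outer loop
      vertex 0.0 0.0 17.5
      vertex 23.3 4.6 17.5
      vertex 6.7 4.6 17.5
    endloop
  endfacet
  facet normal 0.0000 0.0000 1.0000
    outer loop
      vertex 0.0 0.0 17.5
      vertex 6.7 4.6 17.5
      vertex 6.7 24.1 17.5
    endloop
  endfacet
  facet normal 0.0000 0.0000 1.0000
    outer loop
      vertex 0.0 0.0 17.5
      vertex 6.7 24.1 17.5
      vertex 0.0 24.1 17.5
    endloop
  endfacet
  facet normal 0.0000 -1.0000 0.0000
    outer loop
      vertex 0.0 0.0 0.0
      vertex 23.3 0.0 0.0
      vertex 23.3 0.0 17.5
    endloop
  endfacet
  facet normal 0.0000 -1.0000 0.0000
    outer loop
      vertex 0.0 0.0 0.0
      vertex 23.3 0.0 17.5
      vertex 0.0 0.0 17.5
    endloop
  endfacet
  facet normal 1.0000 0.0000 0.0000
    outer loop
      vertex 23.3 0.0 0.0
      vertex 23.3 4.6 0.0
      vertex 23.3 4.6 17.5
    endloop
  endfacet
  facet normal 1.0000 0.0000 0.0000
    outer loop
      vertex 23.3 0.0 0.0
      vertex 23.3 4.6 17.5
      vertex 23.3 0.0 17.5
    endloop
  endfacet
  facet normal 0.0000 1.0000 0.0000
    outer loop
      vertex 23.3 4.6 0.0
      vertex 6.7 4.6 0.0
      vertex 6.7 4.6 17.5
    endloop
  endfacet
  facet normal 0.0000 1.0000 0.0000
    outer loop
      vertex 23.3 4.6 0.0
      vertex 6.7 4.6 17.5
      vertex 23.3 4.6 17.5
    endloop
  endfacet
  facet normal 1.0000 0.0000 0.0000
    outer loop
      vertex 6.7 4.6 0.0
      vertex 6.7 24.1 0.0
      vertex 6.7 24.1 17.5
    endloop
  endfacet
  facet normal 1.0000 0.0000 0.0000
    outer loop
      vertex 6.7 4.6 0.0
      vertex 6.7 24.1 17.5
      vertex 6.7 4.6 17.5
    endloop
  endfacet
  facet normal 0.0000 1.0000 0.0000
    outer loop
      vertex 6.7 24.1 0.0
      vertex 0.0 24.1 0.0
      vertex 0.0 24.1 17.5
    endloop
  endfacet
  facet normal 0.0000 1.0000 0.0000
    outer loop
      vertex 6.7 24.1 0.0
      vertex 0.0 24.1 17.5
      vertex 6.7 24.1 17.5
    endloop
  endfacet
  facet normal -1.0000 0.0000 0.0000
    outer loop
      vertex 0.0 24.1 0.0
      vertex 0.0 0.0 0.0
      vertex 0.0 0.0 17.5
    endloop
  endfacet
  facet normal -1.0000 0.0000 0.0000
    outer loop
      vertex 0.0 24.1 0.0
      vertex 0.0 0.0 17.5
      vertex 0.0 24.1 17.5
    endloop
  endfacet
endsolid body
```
; perimeter-only toolpath
G21 ; units = mm
G90 ; absolute positioning
G28 ; home
; layer 1
G0 Z3.5
G0 X0.0 Y0.0
G1 X23.3 Y0.0
G1 X23.3 Y4.6
G1 X6.7 Y4.6
G1 X6.7 Y24.1
G1 X0.0 Y24.1
G1 X0.0 Y0.0
; layer 2
G0 Z7.0
G0 X0.0 Y0.0
G1 X23.3 Y0.0
G1 X23.3 Y4.6
G1 X6.7 Y4.6
G1 X6.7 Y24.1
G1 X0.0 Y24.1
G1 X0.0 Y0.0
; layer 3
G0 Z10.5
G0 X0.0 Y0.0
G1 X23.3 Y0.0
G1 X23.3 Y4.6
G1 X6.7 Y4.6
G1 X6.7 Y24.1
G1 X0.0 Y24.1
G1 X0.0 Y0.0
; layer 4
G0 Z14.0
G0 X0.0 Y0.0
G1 X23.3 Y0.0
G1 X23.3 Y4.6
G1 X6.7 Y4.6
G1 X6.7 Y24.1
G1 X0.0 Y24.1
G1 X0.0 Y0.0
; layer 5
G0 Z17.5
G0 X0.0 Y0.0
G1 X23.3 Y0.0
G1 X23.3 Y4.6
G1 X6.7 Y4.6
G1 X6.7 Y24.1
G1 X0.0 Y24.1
G1 X0.0 Y0.0
M2 ; end

The solid is an L-shaped prism: outer 23.3 × 24.1 mm, arm thicknesses ≈ 4.6 mm (horizontal) and 6.7 mm (vertical), extruded 17.5 mm in z. Slicing at Δz = 3.5 mm — 5 equal slices spanning the solid's height, so layer i sits at z = i·h/5 — gives 5 non-empty perimeters. Each is a 6-segment closed polygon; G0 lifts to the layer z and rapids to the start vertex, then G1 traces the edges.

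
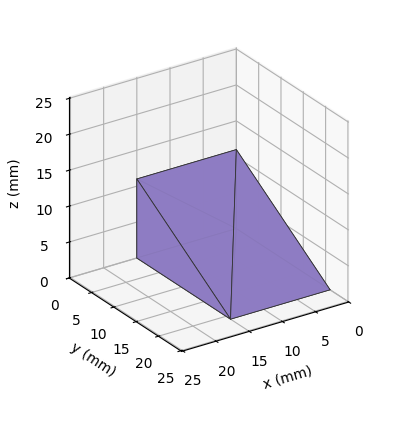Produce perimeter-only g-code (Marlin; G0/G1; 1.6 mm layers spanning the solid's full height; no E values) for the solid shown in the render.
Reading the render: the shape is a wedge (ramp): 15 × 21 mm base, rising to 11 mm along the y=0 edge and sloping linearly to z=0 at y=21 (dimensions read to the nearest mm from the axis ticks). For the g-code, the solid's height is divided into equal slices at the stated Δz and each level perimeter traced with G1 moves after a G0 lift.

; perimeter-only toolpath
G21 ; units = mm
G90 ; absolute positioning
G28 ; home
; layer 1
G0 Z1.6
G0 X0.0 Y0.0
G1 X15.0 Y0.0
G1 X15.0 Y18.0
G1 X0.0 Y18.0
G1 X0.0 Y0.0
; layer 2
G0 Z3.1
G0 X0.0 Y0.0
G1 X15.0 Y0.0
G1 X15.0 Y15.0
G1 X0.0 Y15.0
G1 X0.0 Y0.0
; layer 3
G0 Z4.7
G0 X0.0 Y0.0
G1 X15.0 Y0.0
G1 X15.0 Y12.0
G1 X0.0 Y12.0
G1 X0.0 Y0.0
; layer 4
G0 Z6.3
G0 X0.0 Y0.0
G1 X15.0 Y0.0
G1 X15.0 Y9.0
G1 X0.0 Y9.0
G1 X0.0 Y0.0
; layer 5
G0 Z7.9
G0 X0.0 Y0.0
G1 X15.0 Y0.0
G1 X15.0 Y6.0
G1 X0.0 Y6.0
G1 X0.0 Y0.0
; layer 6
G0 Z9.4
G0 X0.0 Y0.0
G1 X15.0 Y0.0
G1 X15.0 Y3.0
G1 X0.0 Y3.0
G1 X0.0 Y0.0
M2 ; end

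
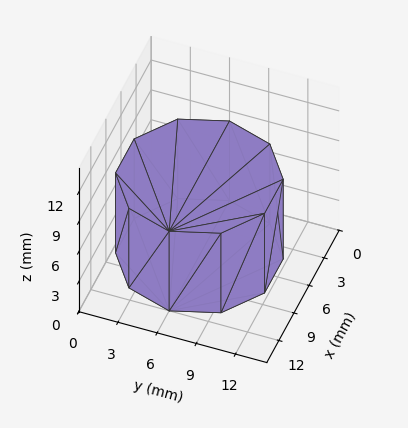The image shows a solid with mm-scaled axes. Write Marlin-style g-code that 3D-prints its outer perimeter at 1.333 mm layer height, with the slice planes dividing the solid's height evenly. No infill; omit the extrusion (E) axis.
Reading the render: the shape is a regular 10-sided prism (a cylinder approximated with 10 flat sides), circumscribed radius ≈ 6 mm, height ≈ 8 mm (dimensions read to the nearest mm from the axis ticks). For the g-code, the solid's height is divided into equal slices at the stated Δz and each level perimeter traced with G1 moves after a G0 lift.

; perimeter-only toolpath
G21 ; units = mm
G90 ; absolute positioning
G28 ; home
; layer 1
G0 Z1.333
G0 X12.000 Y6.000
G1 X10.854 Y9.527
G1 X7.854 Y11.706
G1 X4.146 Y11.706
G1 X1.146 Y9.527
G1 X0.000 Y6.000
G1 X1.146 Y2.473
G1 X4.146 Y0.294
G1 X7.854 Y0.294
G1 X10.854 Y2.473
G1 X12.000 Y6.000
; layer 2
G0 Z2.667
G0 X12.000 Y6.000
G1 X10.854 Y9.527
G1 X7.854 Y11.706
G1 X4.146 Y11.706
G1 X1.146 Y9.527
G1 X0.000 Y6.000
G1 X1.146 Y2.473
G1 X4.146 Y0.294
G1 X7.854 Y0.294
G1 X10.854 Y2.473
G1 X12.000 Y6.000
; layer 3
G0 Z4.000
G0 X12.000 Y6.000
G1 X10.854 Y9.527
G1 X7.854 Y11.706
G1 X4.146 Y11.706
G1 X1.146 Y9.527
G1 X0.000 Y6.000
G1 X1.146 Y2.473
G1 X4.146 Y0.294
G1 X7.854 Y0.294
G1 X10.854 Y2.473
G1 X12.000 Y6.000
; layer 4
G0 Z5.333
G0 X12.000 Y6.000
G1 X10.854 Y9.527
G1 X7.854 Y11.706
G1 X4.146 Y11.706
G1 X1.146 Y9.527
G1 X0.000 Y6.000
G1 X1.146 Y2.473
G1 X4.146 Y0.294
G1 X7.854 Y0.294
G1 X10.854 Y2.473
G1 X12.000 Y6.000
; layer 5
G0 Z6.667
G0 X12.000 Y6.000
G1 X10.854 Y9.527
G1 X7.854 Y11.706
G1 X4.146 Y11.706
G1 X1.146 Y9.527
G1 X0.000 Y6.000
G1 X1.146 Y2.473
G1 X4.146 Y0.294
G1 X7.854 Y0.294
G1 X10.854 Y2.473
G1 X12.000 Y6.000
; layer 6
G0 Z8.000
G0 X12.000 Y6.000
G1 X10.854 Y9.527
G1 X7.854 Y11.706
G1 X4.146 Y11.706
G1 X1.146 Y9.527
G1 X0.000 Y6.000
G1 X1.146 Y2.473
G1 X4.146 Y0.294
G1 X7.854 Y0.294
G1 X10.854 Y2.473
G1 X12.000 Y6.000
M2 ; end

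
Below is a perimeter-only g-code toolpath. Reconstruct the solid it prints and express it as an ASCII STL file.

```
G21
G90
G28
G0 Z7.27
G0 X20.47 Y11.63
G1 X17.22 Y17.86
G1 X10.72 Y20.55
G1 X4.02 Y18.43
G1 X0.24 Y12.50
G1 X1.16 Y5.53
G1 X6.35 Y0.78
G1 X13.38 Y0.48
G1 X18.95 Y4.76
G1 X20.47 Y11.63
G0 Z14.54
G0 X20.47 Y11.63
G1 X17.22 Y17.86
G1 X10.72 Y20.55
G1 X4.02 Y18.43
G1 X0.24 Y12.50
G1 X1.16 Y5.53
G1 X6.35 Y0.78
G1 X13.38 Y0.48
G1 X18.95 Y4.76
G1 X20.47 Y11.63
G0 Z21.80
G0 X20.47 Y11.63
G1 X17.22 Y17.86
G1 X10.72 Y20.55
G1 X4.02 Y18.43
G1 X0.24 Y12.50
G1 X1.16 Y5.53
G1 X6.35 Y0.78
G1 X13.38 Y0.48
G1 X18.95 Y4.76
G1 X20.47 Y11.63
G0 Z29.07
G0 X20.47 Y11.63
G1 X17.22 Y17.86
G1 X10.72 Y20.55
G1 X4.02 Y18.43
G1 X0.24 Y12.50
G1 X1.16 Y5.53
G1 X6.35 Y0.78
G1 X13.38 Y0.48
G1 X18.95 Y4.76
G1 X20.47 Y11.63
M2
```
solid part
  facet normal 0.0000 0.0000 -1.0000
    outer loop
      vertex 10.72 20.55 0.00
      vertex 17.22 17.86 0.00
      vertex 20.47 11.63 0.00
    endloop
  endfacet
  facet normal 0.0000 0.0000 -1.0000
    outer loop
      vertex 4.02 18.43 0.00
      vertex 10.72 20.55 0.00
      vertex 20.47 11.63 0.00
    endloop
  endfacet
  facet normal 0.0000 0.0000 -1.0000
    outer loop
      vertex 0.24 12.50 0.00
      vertex 4.02 18.43 0.00
      vertex 20.47 11.63 0.00
    endloop
  endfacet
  facet normal 0.0000 0.0000 -1.0000
    outer loop
      vertex 1.16 5.53 0.00
      vertex 0.24 12.50 0.00
      vertex 20.47 11.63 0.00
    endloop
  endfacet
  facet normal 0.0000 0.0000 -1.0000
    outer loop
      vertex 6.35 0.78 0.00
      vertex 1.16 5.53 0.00
      vertex 20.47 11.63 0.00
    endloop
  endfacet
  facet normal 0.0000 0.0000 -1.0000
    outer loop
      vertex 13.38 0.48 0.00
      vertex 6.35 0.78 0.00
      vertex 20.47 11.63 0.00
    endloop
  endfacet
  facet normal 0.0000 0.0000 -1.0000
    outer loop
      vertex 18.95 4.76 0.00
      vertex 13.38 0.48 0.00
      vertex 20.47 11.63 0.00
    endloop
  endfacet
  facet normal 0.0000 0.0000 1.0000
    outer loop
      vertex 20.47 11.63 29.07
      vertex 17.22 17.86 29.07
      vertex 10.72 20.55 29.07
    endloop
  endfacet
  facet normal 0.0000 0.0000 1.0000
    outer loop
      vertex 20.47 11.63 29.07
      vertex 10.72 20.55 29.07
      vertex 4.02 18.43 29.07
    endloop
  endfacet
  facet normal 0.0000 0.0000 1.0000
    outer loop
      vertex 20.47 11.63 29.07
      vertex 4.02 18.43 29.07
      vertex 0.24 12.50 29.07
    endloop
  endfacet
  facet normal 0.0000 0.0000 1.0000
    outer loop
      vertex 20.47 11.63 29.07
      vertex 0.24 12.50 29.07
      vertex 1.16 5.53 29.07
    endloop
  endfacet
  facet normal 0.0000 0.0000 1.0000
    outer loop
      vertex 20.47 11.63 29.07
      vertex 1.16 5.53 29.07
      vertex 6.35 0.78 29.07
    endloop
  endfacet
  facet normal 0.0000 0.0000 1.0000
    outer loop
      vertex 20.47 11.63 29.07
      vertex 6.35 0.78 29.07
      vertex 13.38 0.48 29.07
    endloop
  endfacet
  facet normal 0.0000 0.0000 1.0000
    outer loop
      vertex 20.47 11.63 29.07
      vertex 13.38 0.48 29.07
      vertex 18.95 4.76 29.07
    endloop
  endfacet
  facet normal 0.8866 0.4625 0.0000
    outer loop
      vertex 20.47 11.63 0.00
      vertex 17.22 17.86 0.00
      vertex 17.22 17.86 29.07
    endloop
  endfacet
  facet normal 0.8866 0.4625 0.0000
    outer loop
      vertex 20.47 11.63 0.00
      vertex 17.22 17.86 29.07
      vertex 20.47 11.63 29.07
    endloop
  endfacet
  facet normal 0.3824 0.9240 0.0000
    outer loop
      vertex 17.22 17.86 0.00
      vertex 10.72 20.55 0.00
      vertex 10.72 20.55 29.07
    endloop
  endfacet
  facet normal 0.3824 0.9240 0.0000
    outer loop
      vertex 17.22 17.86 0.00
      vertex 10.72 20.55 29.07
      vertex 17.22 17.86 29.07
    endloop
  endfacet
  facet normal -0.3017 0.9534 0.0000
    outer loop
      vertex 10.72 20.55 0.00
      vertex 4.02 18.43 0.00
      vertex 4.02 18.43 29.07
    endloop
  endfacet
  facet normal -0.3017 0.9534 0.0000
    outer loop
      vertex 10.72 20.55 0.00
      vertex 4.02 18.43 29.07
      vertex 10.72 20.55 29.07
    endloop
  endfacet
  facet normal -0.8433 0.5375 0.0000
    outer loop
      vertex 4.02 18.43 0.00
      vertex 0.24 12.50 0.00
      vertex 0.24 12.50 29.07
    endloop
  endfacet
  facet normal -0.8433 0.5375 0.0000
    outer loop
      vertex 4.02 18.43 0.00
      vertex 0.24 12.50 29.07
      vertex 4.02 18.43 29.07
    endloop
  endfacet
  facet normal -0.9914 -0.1309 0.0000
    outer loop
      vertex 0.24 12.50 0.00
      vertex 1.16 5.53 0.00
      vertex 1.16 5.53 29.07
    endloop
  endfacet
  facet normal -0.9914 -0.1309 0.0000
    outer loop
      vertex 0.24 12.50 0.00
      vertex 1.16 5.53 29.07
      vertex 0.24 12.50 29.07
    endloop
  endfacet
  facet normal -0.6751 -0.7377 0.0000
    outer loop
      vertex 1.16 5.53 0.00
      vertex 6.35 0.78 0.00
      vertex 6.35 0.78 29.07
    endloop
  endfacet
  facet normal -0.6751 -0.7377 0.0000
    outer loop
      vertex 1.16 5.53 0.00
      vertex 6.35 0.78 29.07
      vertex 1.16 5.53 29.07
    endloop
  endfacet
  facet normal -0.0426 -0.9991 0.0000
    outer loop
      vertex 6.35 0.78 0.00
      vertex 13.38 0.48 0.00
      vertex 13.38 0.48 29.07
    endloop
  endfacet
  facet normal -0.0426 -0.9991 0.0000
    outer loop
      vertex 6.35 0.78 0.00
      vertex 13.38 0.48 29.07
      vertex 6.35 0.78 29.07
    endloop
  endfacet
  facet normal 0.6093 -0.7929 0.0000
    outer loop
      vertex 13.38 0.48 0.00
      vertex 18.95 4.76 0.00
      vertex 18.95 4.76 29.07
    endloop
  endfacet
  facet normal 0.6093 -0.7929 0.0000
    outer loop
      vertex 13.38 0.48 0.00
      vertex 18.95 4.76 29.07
      vertex 13.38 0.48 29.07
    endloop
  endfacet
  facet normal 0.9764 -0.2160 0.0000
    outer loop
      vertex 18.95 4.76 0.00
      vertex 20.47 11.63 0.00
      vertex 20.47 11.63 29.07
    endloop
  endfacet
  facet normal 0.9764 -0.2160 0.0000
    outer loop
      vertex 18.95 4.76 0.00
      vertex 20.47 11.63 29.07
      vertex 18.95 4.76 29.07
    endloop
  endfacet
endsolid part

The G0 Z moves step by Δz≈7.27 mm. Every layer's G1 loop is the same polygon, so the solid is a straight extrusion of it from z=0 to z≈29.1. Closing with flat bottom and top caps and triangulating gives 32 facets — a regular 9-sided prism (a cylinder approximated with 9 flat sides), circumscribed radius ≈ 10.3 mm, height ≈ 29.1 mm.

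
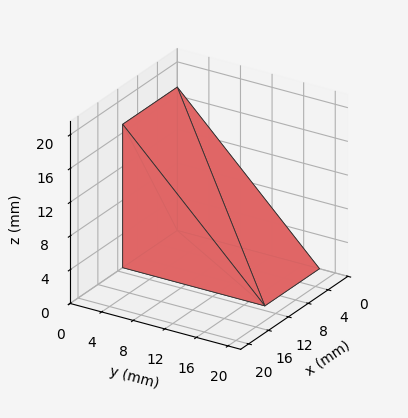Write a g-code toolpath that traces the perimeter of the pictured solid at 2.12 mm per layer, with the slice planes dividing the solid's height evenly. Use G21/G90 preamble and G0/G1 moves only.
Reading the render: the shape is a wedge (ramp): 11 × 18 mm base, rising to 17 mm along the y=0 edge and sloping linearly to z=0 at y=18 (dimensions read to the nearest mm from the axis ticks). For the g-code, the solid's height is divided into equal slices at the stated Δz and each level perimeter traced with G1 moves after a G0 lift.

; perimeter-only toolpath
G21 ; units = mm
G90 ; absolute positioning
G28 ; home
; layer 1
G0 Z2.12
G0 X0.00 Y0.00
G1 X11.00 Y0.00
G1 X11.00 Y15.75
G1 X0.00 Y15.75
G1 X0.00 Y0.00
; layer 2
G0 Z4.25
G0 X0.00 Y0.00
G1 X11.00 Y0.00
G1 X11.00 Y13.50
G1 X0.00 Y13.50
G1 X0.00 Y0.00
; layer 3
G0 Z6.38
G0 X0.00 Y0.00
G1 X11.00 Y0.00
G1 X11.00 Y11.25
G1 X0.00 Y11.25
G1 X0.00 Y0.00
; layer 4
G0 Z8.50
G0 X0.00 Y0.00
G1 X11.00 Y0.00
G1 X11.00 Y9.00
G1 X0.00 Y9.00
G1 X0.00 Y0.00
; layer 5
G0 Z10.62
G0 X0.00 Y0.00
G1 X11.00 Y0.00
G1 X11.00 Y6.75
G1 X0.00 Y6.75
G1 X0.00 Y0.00
; layer 6
G0 Z12.75
G0 X0.00 Y0.00
G1 X11.00 Y0.00
G1 X11.00 Y4.50
G1 X0.00 Y4.50
G1 X0.00 Y0.00
; layer 7
G0 Z14.88
G0 X0.00 Y0.00
G1 X11.00 Y0.00
G1 X11.00 Y2.25
G1 X0.00 Y2.25
G1 X0.00 Y0.00
M2 ; end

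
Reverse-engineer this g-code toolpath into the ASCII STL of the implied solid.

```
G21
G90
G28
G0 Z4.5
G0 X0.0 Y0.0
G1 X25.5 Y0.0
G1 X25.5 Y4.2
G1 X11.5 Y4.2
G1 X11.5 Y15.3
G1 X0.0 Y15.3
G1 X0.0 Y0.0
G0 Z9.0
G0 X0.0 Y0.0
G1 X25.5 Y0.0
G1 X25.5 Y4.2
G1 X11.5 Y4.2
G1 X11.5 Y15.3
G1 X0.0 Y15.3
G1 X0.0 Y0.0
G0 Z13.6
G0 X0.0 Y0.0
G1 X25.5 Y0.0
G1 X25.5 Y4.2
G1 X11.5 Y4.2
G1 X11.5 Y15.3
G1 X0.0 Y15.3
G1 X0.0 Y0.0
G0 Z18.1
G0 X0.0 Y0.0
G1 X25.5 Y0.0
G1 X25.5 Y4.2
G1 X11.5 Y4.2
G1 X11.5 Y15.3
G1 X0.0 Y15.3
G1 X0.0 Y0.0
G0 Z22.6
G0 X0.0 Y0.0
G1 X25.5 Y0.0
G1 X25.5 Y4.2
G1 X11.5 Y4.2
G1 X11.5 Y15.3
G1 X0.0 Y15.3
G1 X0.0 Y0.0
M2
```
solid part
  facet normal 0.0000 0.0000 -1.0000
    outer loop
      vertex 25.5 4.2 0.0
      vertex 25.5 0.0 0.0
      vertex 0.0 0.0 0.0
    endloop
  endfacet
  facet normal 0.0000 0.0000 -1.0000
    outer loop
      vertex 11.5 4.2 0.0
      vertex 25.5 4.2 0.0
      vertex 0.0 0.0 0.0
    endloop
  endfacet
  facet normal 0.0000 0.0000 -1.0000
    outer loop
      vertex 11.5 15.3 0.0
      vertex 11.5 4.2 0.0
      vertex 0.0 0.0 0.0
    endloop
  endfacet
  facet normal 0.0000 0.0000 -1.0000
    outer loop
      vertex 0.0 15.3 0.0
      vertex 11.5 15.3 0.0
      vertex 0.0 0.0 0.0
    endloop
  endfacet
  facet normal 0.0000 0.0000 1.0000
    outer loop
      vertex 0.0 0.0 22.6
      vertex 25.5 0.0 22.6
      vertex 25.5 4.2 22.6
    endloop
  endfacet
  facet normal 0.0000 0.0000 1.0000
    outer loop
      vertex 0.0 0.0 22.6
      vertex 25.5 4.2 22.6
      vertex 11.5 4.2 22.6
    endloop
  endfacet
  facet normal 0.0000 0.0000 1.0000
    outer loop
      vertex 0.0 0.0 22.6
      vertex 11.5 4.2 22.6
      vertex 11.5 15.3 22.6
    endloop
  endfacet
  facet normal 0.0000 0.0000 1.0000
    outer loop
      vertex 0.0 0.0 22.6
      vertex 11.5 15.3 22.6
      vertex 0.0 15.3 22.6
    endloop
  endfacet
  facet normal 0.0000 -1.0000 0.0000
    outer loop
      vertex 0.0 0.0 0.0
      vertex 25.5 0.0 0.0
      vertex 25.5 0.0 22.6
    endloop
  endfacet
  facet normal 0.0000 -1.0000 0.0000
    outer loop
      vertex 0.0 0.0 0.0
      vertex 25.5 0.0 22.6
      vertex 0.0 0.0 22.6
    endloop
  endfacet
  facet normal 1.0000 0.0000 0.0000
    outer loop
      vertex 25.5 0.0 0.0
      vertex 25.5 4.2 0.0
      vertex 25.5 4.2 22.6
    endloop
  endfacet
  facet normal 1.0000 0.0000 0.0000
    outer loop
      vertex 25.5 0.0 0.0
      vertex 25.5 4.2 22.6
      vertex 25.5 0.0 22.6
    endloop
  endfacet
  facet normal 0.0000 1.0000 0.0000
    outer loop
      vertex 25.5 4.2 0.0
      vertex 11.5 4.2 0.0
      vertex 11.5 4.2 22.6
    endloop
  endfacet
  facet normal 0.0000 1.0000 0.0000
    outer loop
      vertex 25.5 4.2 0.0
      vertex 11.5 4.2 22.6
      vertex 25.5 4.2 22.6
    endloop
  endfacet
  facet normal 1.0000 0.0000 0.0000
    outer loop
      vertex 11.5 4.2 0.0
      vertex 11.5 15.3 0.0
      vertex 11.5 15.3 22.6
    endloop
  endfacet
  facet normal 1.0000 0.0000 0.0000
    outer loop
      vertex 11.5 4.2 0.0
      vertex 11.5 15.3 22.6
      vertex 11.5 4.2 22.6
    endloop
  endfacet
  facet normal 0.0000 1.0000 0.0000
    outer loop
      vertex 11.5 15.3 0.0
      vertex 0.0 15.3 0.0
      vertex 0.0 15.3 22.6
    endloop
  endfacet
  facet normal 0.0000 1.0000 0.0000
    outer loop
      vertex 11.5 15.3 0.0
      vertex 0.0 15.3 22.6
      vertex 11.5 15.3 22.6
    endloop
  endfacet
  facet normal -1.0000 0.0000 0.0000
    outer loop
      vertex 0.0 15.3 0.0
      vertex 0.0 0.0 0.0
      vertex 0.0 0.0 22.6
    endloop
  endfacet
  facet normal -1.0000 0.0000 0.0000
    outer loop
      vertex 0.0 15.3 0.0
      vertex 0.0 0.0 22.6
      vertex 0.0 15.3 22.6
    endloop
  endfacet
endsolid part

The G0 Z moves step by Δz≈4.5 mm. Every layer's G1 loop is the same polygon, so the solid is a straight extrusion of it from z=0 to z≈22.6. Closing with flat bottom and top caps and triangulating gives 20 facets — an L-shaped prism: outer 25.5 × 15.3 mm, arm thicknesses ≈ 4.2 mm (horizontal) and 11.5 mm (vertical), extruded 22.6 mm in z.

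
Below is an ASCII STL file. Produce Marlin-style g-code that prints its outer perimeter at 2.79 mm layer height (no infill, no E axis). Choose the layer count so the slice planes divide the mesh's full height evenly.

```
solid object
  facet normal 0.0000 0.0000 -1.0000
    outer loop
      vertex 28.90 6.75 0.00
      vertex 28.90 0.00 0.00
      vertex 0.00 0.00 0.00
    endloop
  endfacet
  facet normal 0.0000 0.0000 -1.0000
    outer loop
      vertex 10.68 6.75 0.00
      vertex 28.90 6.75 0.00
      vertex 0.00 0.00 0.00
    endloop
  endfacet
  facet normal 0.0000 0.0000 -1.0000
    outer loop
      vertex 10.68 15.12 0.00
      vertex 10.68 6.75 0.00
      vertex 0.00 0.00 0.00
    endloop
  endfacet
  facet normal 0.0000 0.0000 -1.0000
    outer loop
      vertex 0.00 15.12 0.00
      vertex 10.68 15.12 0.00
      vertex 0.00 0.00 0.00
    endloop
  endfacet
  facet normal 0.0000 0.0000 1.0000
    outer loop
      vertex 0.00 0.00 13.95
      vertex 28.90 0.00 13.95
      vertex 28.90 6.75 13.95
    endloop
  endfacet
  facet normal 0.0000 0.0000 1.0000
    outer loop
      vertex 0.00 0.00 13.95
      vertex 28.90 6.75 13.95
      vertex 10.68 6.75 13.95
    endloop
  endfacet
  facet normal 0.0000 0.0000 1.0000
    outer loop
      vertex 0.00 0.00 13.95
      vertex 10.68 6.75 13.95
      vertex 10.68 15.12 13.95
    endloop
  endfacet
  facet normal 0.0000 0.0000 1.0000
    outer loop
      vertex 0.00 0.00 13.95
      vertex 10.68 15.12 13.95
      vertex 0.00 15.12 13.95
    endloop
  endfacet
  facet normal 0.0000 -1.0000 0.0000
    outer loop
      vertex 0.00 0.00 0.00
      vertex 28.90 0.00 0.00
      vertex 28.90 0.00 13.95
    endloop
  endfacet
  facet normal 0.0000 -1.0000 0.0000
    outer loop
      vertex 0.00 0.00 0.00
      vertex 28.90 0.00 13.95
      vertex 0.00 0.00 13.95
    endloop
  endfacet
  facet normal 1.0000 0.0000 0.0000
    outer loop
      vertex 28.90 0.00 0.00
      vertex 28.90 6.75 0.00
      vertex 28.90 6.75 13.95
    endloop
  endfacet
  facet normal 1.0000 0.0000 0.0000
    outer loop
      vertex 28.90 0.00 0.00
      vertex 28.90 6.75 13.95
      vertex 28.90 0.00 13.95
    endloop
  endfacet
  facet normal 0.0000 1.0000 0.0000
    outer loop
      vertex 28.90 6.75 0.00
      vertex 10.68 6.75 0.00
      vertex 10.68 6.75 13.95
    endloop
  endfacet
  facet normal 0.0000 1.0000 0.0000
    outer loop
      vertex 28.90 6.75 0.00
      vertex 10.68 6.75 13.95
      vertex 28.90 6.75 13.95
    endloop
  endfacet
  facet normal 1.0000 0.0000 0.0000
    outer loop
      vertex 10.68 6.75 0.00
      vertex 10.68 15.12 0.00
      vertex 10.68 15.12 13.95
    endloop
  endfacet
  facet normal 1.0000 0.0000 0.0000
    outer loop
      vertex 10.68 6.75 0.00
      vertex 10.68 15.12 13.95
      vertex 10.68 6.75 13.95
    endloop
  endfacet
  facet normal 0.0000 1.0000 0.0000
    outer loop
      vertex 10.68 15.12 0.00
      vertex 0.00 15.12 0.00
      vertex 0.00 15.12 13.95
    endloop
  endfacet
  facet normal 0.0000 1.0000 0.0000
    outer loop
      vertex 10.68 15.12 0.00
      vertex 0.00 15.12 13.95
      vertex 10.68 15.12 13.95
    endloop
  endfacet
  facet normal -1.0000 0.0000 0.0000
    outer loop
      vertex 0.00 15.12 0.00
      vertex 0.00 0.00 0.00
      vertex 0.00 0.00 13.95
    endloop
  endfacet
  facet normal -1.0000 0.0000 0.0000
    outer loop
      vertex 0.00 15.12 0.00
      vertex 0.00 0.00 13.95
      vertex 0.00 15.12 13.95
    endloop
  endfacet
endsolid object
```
; perimeter-only toolpath
G21 ; units = mm
G90 ; absolute positioning
G28 ; home
; layer 1
G0 Z2.79
G0 X0.00 Y0.00
G1 X28.90 Y0.00
G1 X28.90 Y6.75
G1 X10.68 Y6.75
G1 X10.68 Y15.12
G1 X0.00 Y15.12
G1 X0.00 Y0.00
; layer 2
G0 Z5.58
G0 X0.00 Y0.00
G1 X28.90 Y0.00
G1 X28.90 Y6.75
G1 X10.68 Y6.75
G1 X10.68 Y15.12
G1 X0.00 Y15.12
G1 X0.00 Y0.00
; layer 3
G0 Z8.37
G0 X0.00 Y0.00
G1 X28.90 Y0.00
G1 X28.90 Y6.75
G1 X10.68 Y6.75
G1 X10.68 Y15.12
G1 X0.00 Y15.12
G1 X0.00 Y0.00
; layer 4
G0 Z11.16
G0 X0.00 Y0.00
G1 X28.90 Y0.00
G1 X28.90 Y6.75
G1 X10.68 Y6.75
G1 X10.68 Y15.12
G1 X0.00 Y15.12
G1 X0.00 Y0.00
; layer 5
G0 Z13.95
G0 X0.00 Y0.00
G1 X28.90 Y0.00
G1 X28.90 Y6.75
G1 X10.68 Y6.75
G1 X10.68 Y15.12
G1 X0.00 Y15.12
G1 X0.00 Y0.00
M2 ; end

The solid is an L-shaped prism: outer 28.9 × 15.1 mm, arm thicknesses ≈ 6.75 mm (horizontal) and 10.7 mm (vertical), extruded 13.9 mm in z. Slicing at Δz = 2.79 mm — 5 equal slices spanning the solid's height, so layer i sits at z = i·h/5 — gives 5 non-empty perimeters. Each is a 6-segment closed polygon; G0 lifts to the layer z and rapids to the start vertex, then G1 traces the edges.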